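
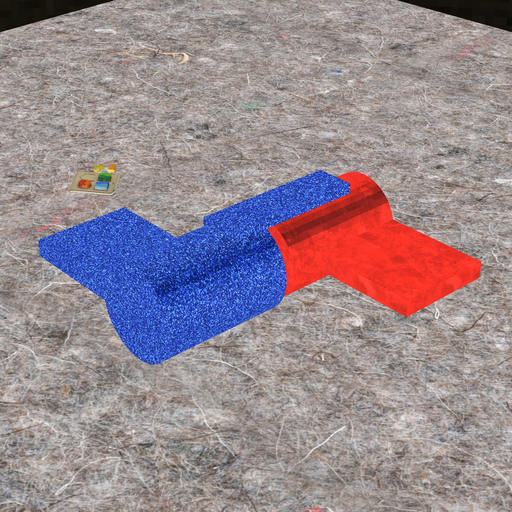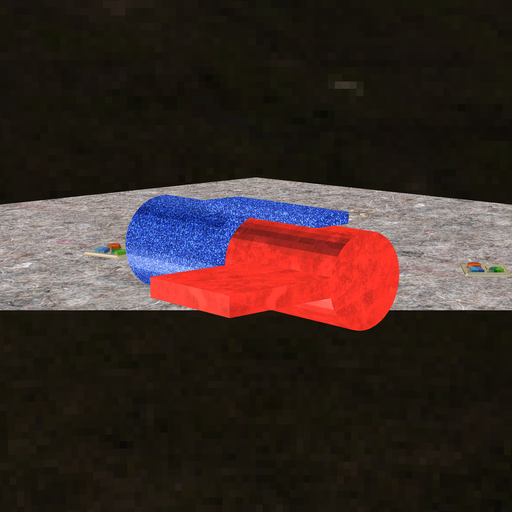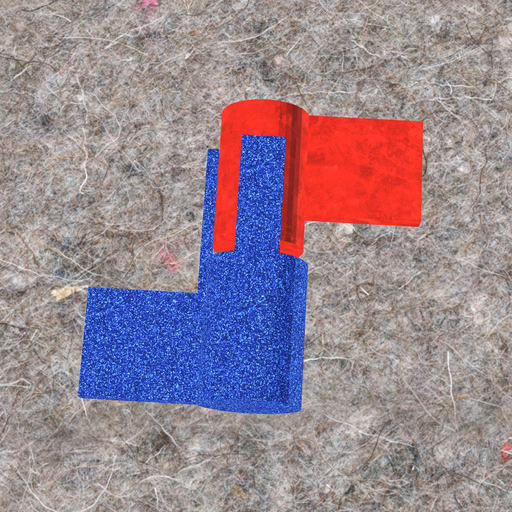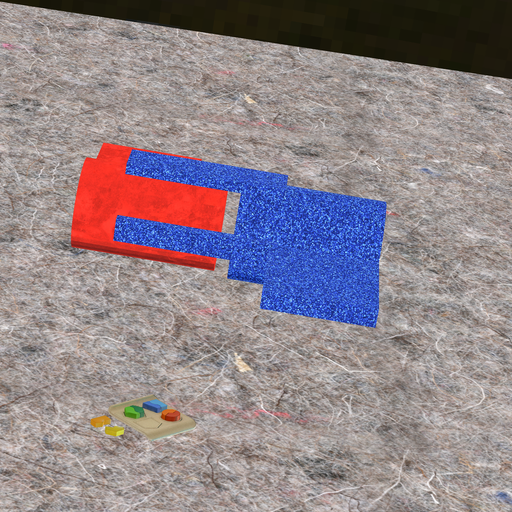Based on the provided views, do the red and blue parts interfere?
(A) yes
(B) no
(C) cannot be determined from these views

(B) no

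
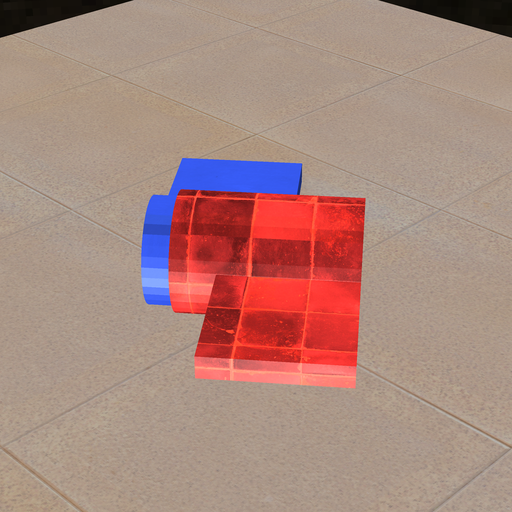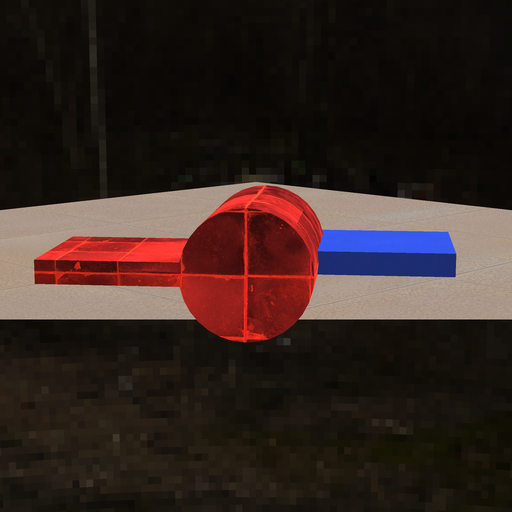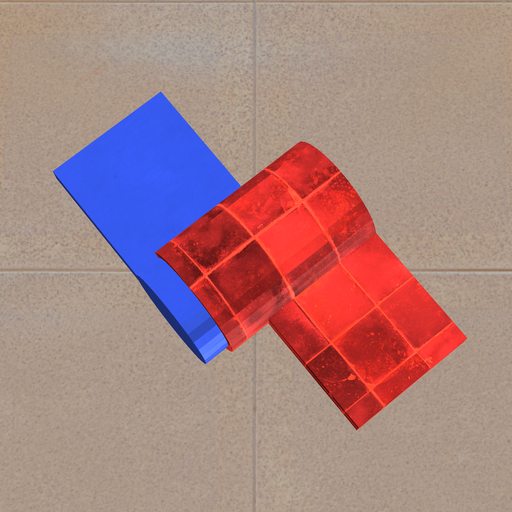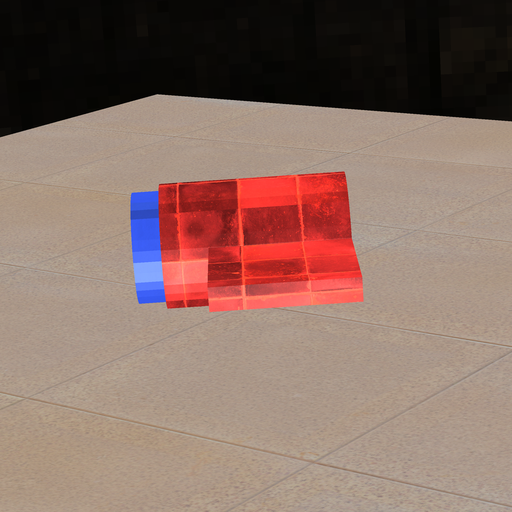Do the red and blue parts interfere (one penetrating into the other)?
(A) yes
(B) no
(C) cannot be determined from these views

(A) yes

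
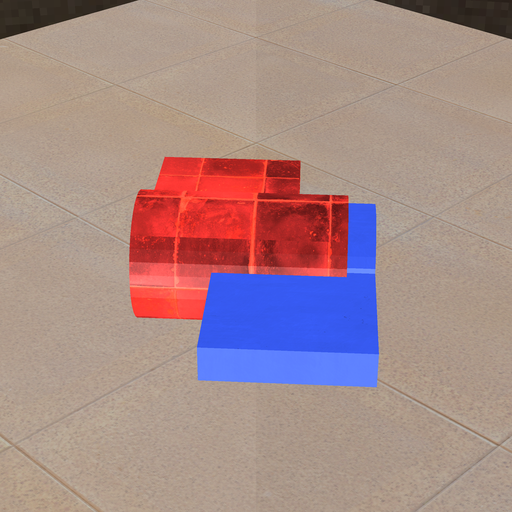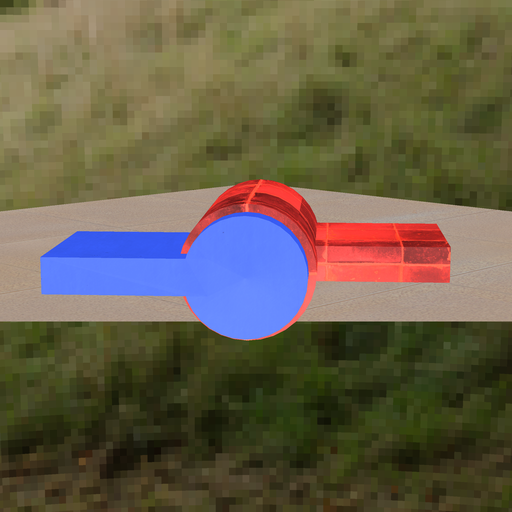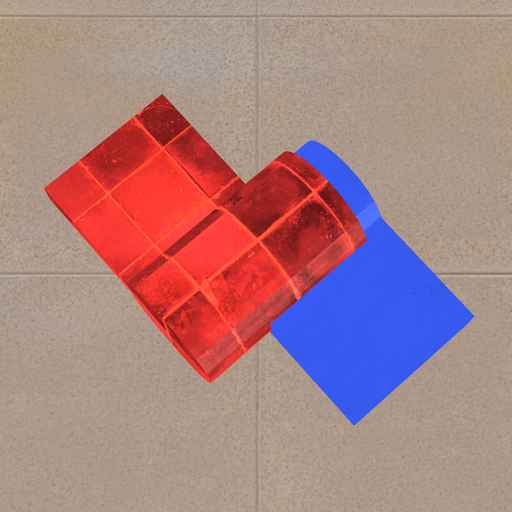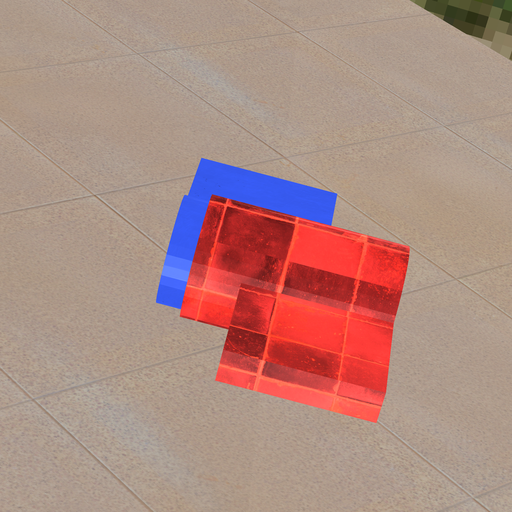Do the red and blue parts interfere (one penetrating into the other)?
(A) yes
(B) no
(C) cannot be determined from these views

(A) yes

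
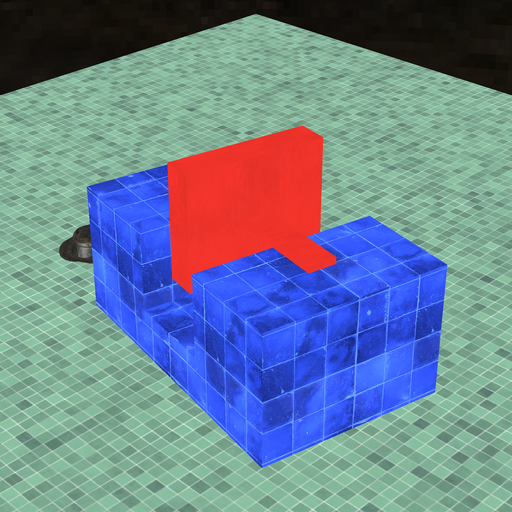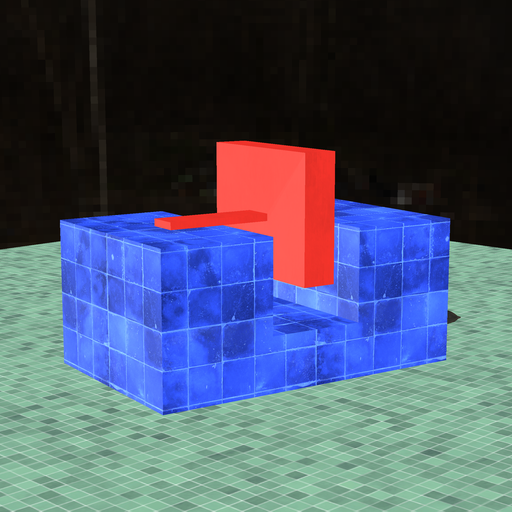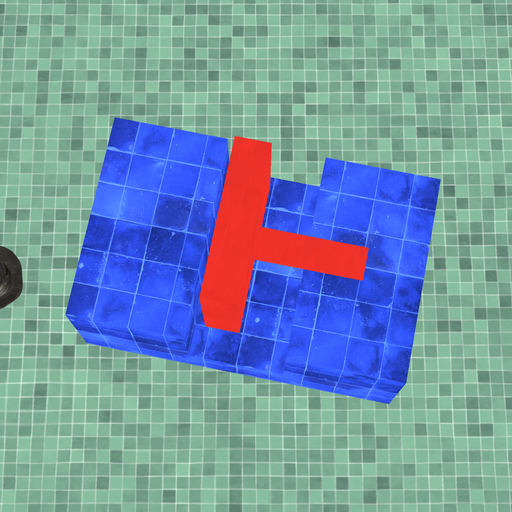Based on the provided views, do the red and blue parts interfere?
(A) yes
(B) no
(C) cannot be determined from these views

(B) no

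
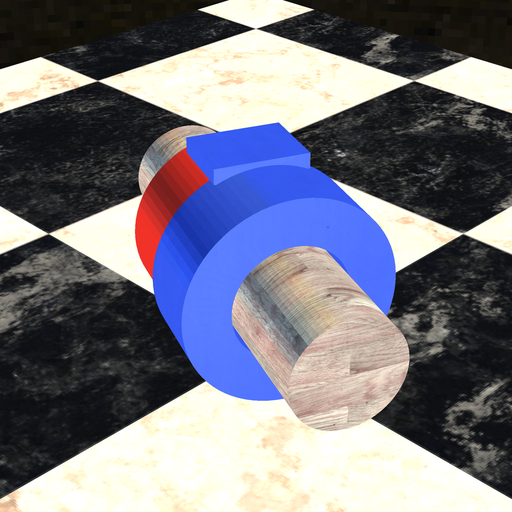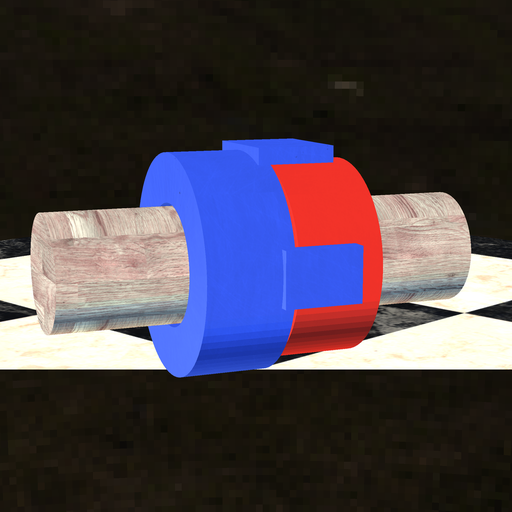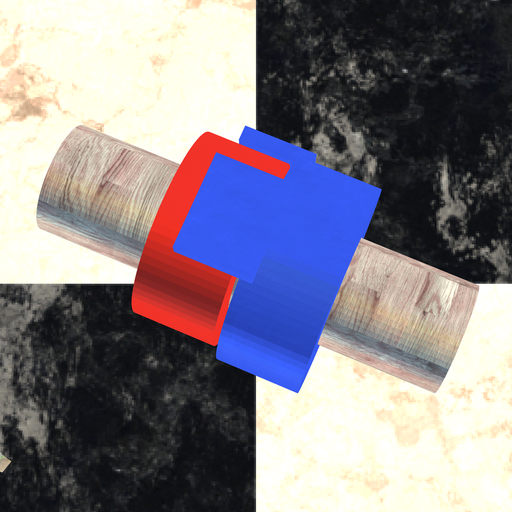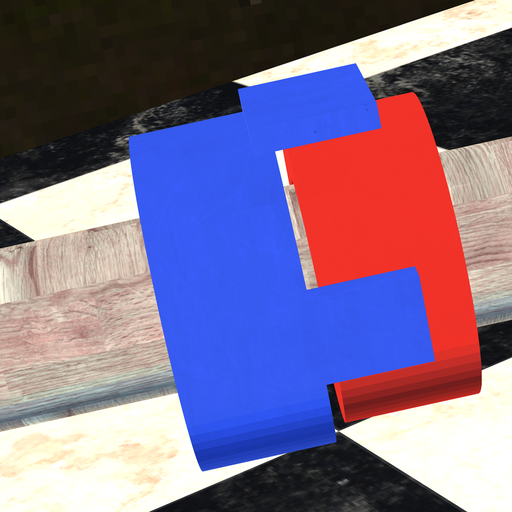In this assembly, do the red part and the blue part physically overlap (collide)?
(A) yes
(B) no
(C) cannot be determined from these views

(B) no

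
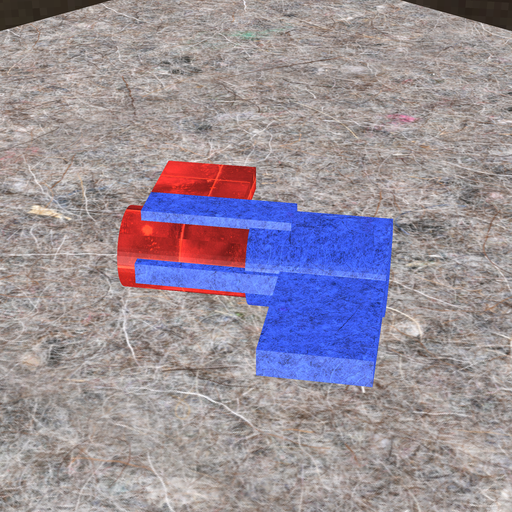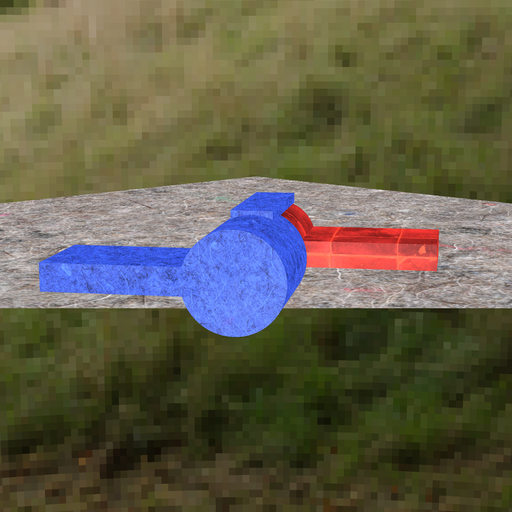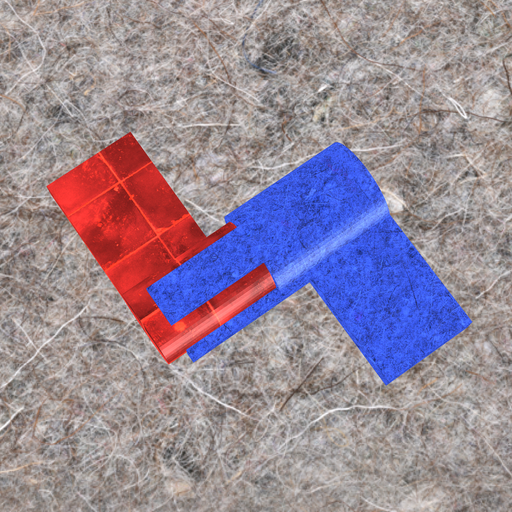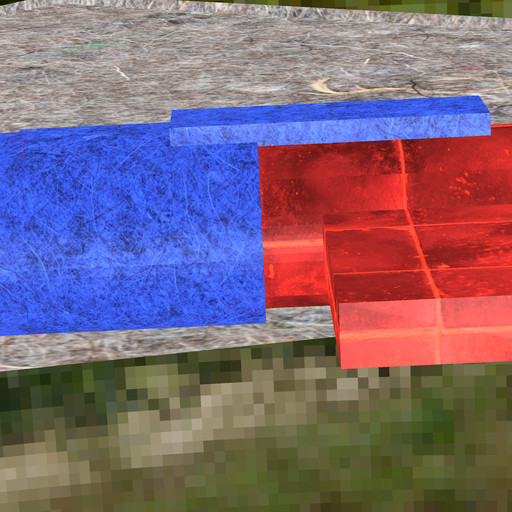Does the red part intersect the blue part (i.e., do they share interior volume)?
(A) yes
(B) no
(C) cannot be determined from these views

(A) yes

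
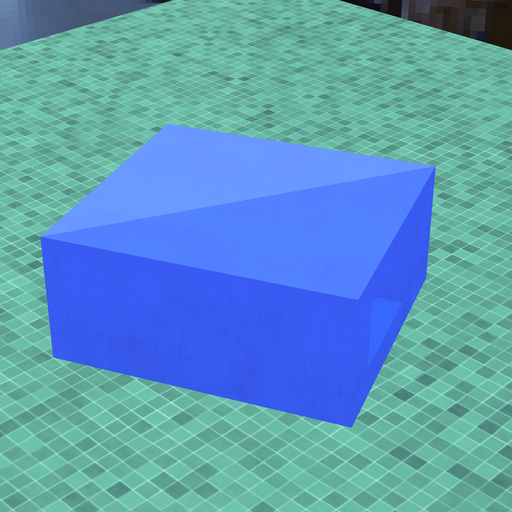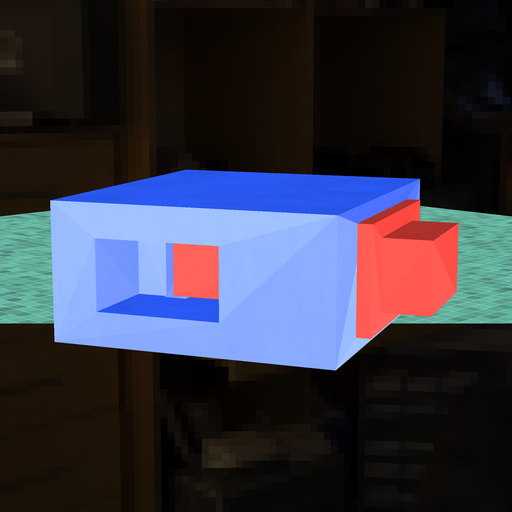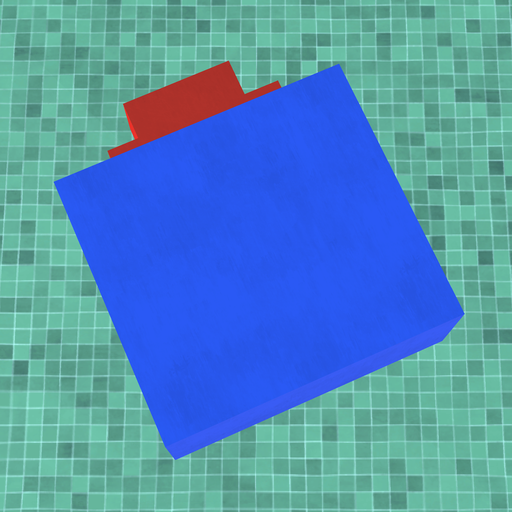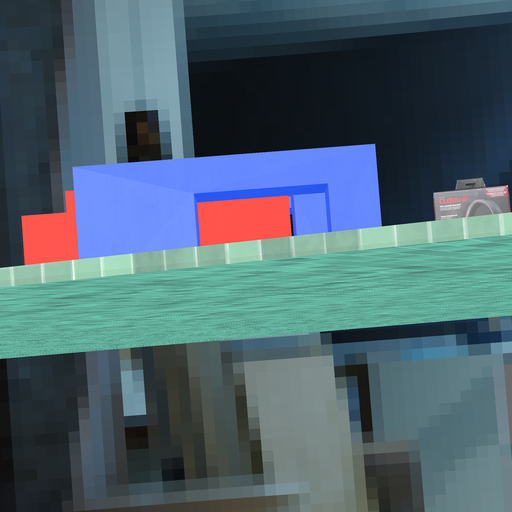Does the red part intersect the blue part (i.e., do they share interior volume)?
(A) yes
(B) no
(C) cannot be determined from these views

(B) no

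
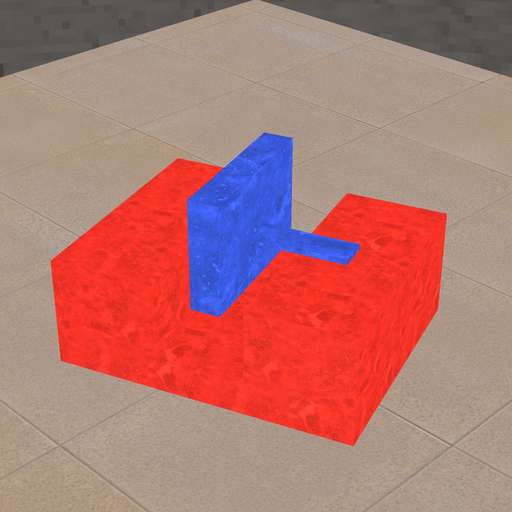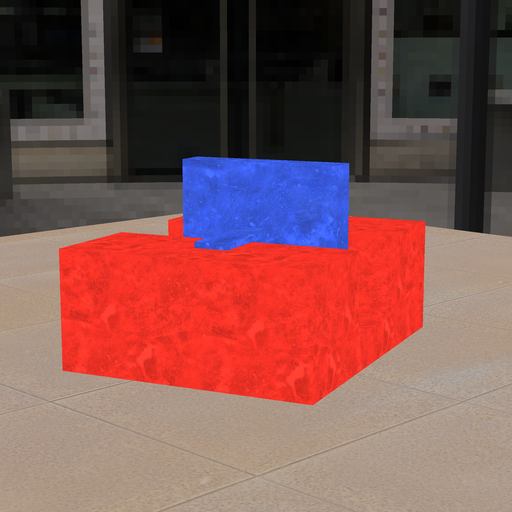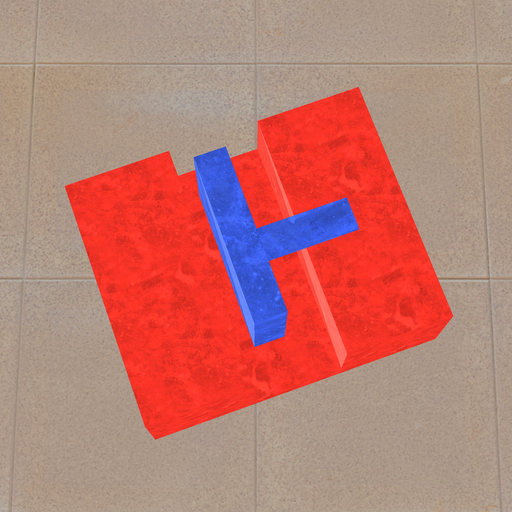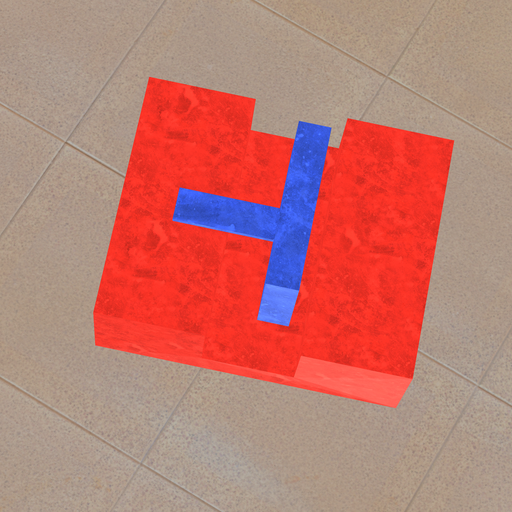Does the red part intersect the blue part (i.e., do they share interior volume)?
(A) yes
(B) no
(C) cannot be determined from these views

(B) no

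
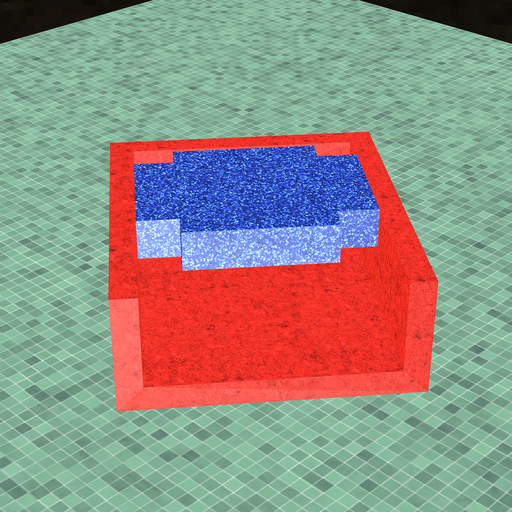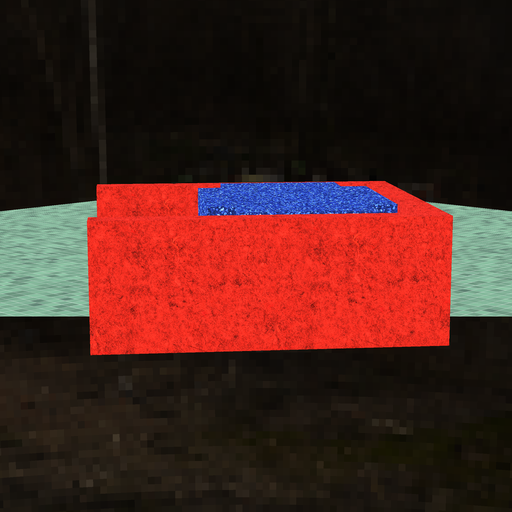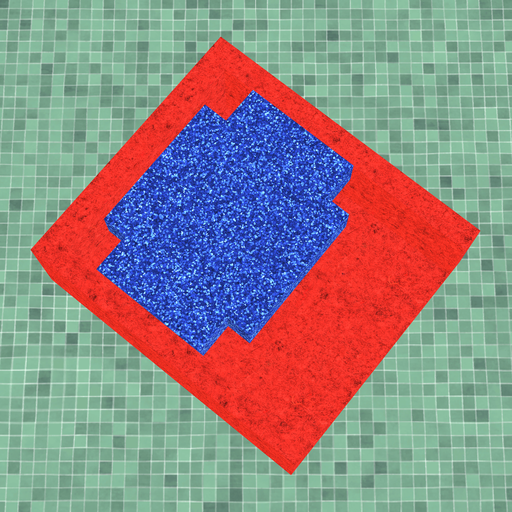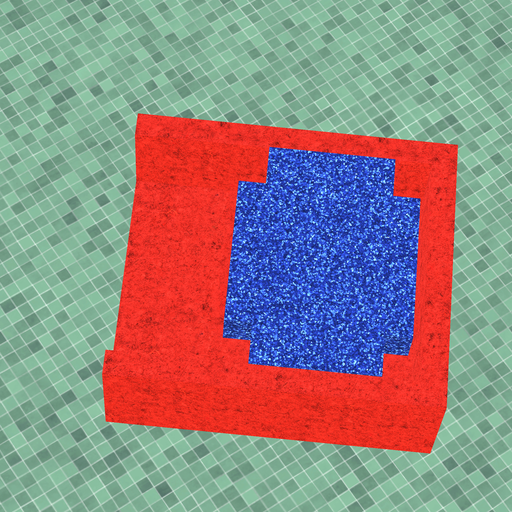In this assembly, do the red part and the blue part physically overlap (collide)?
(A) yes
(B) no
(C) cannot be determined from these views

(B) no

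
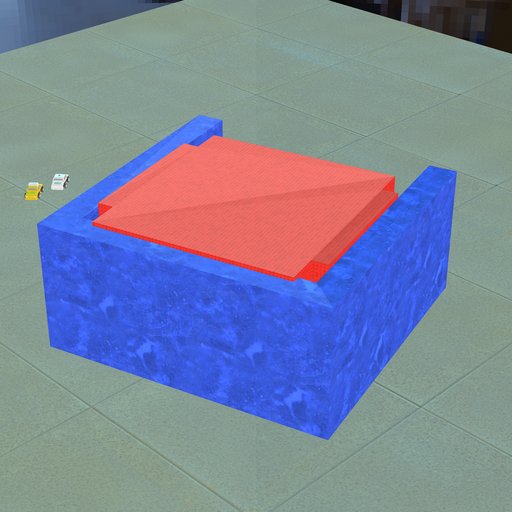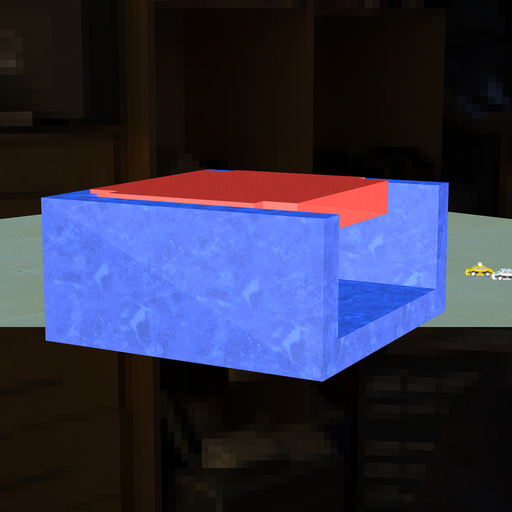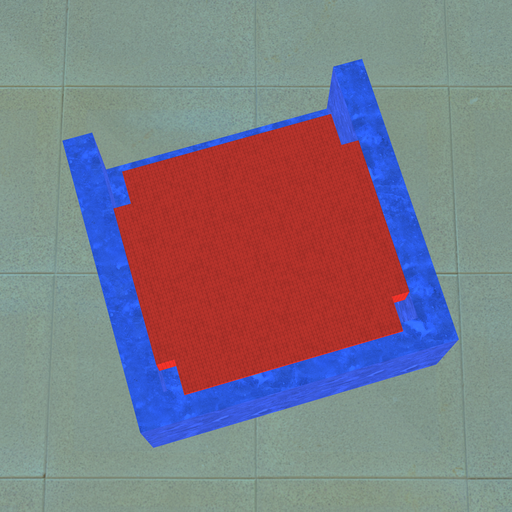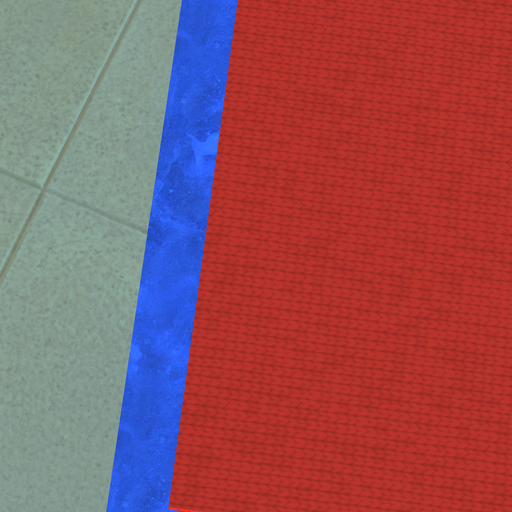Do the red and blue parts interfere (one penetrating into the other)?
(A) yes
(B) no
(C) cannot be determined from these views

(A) yes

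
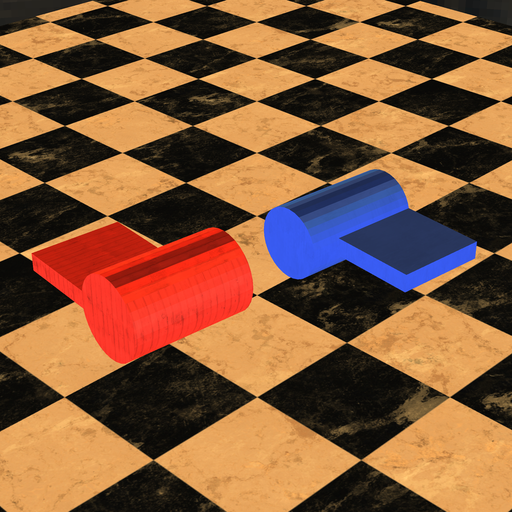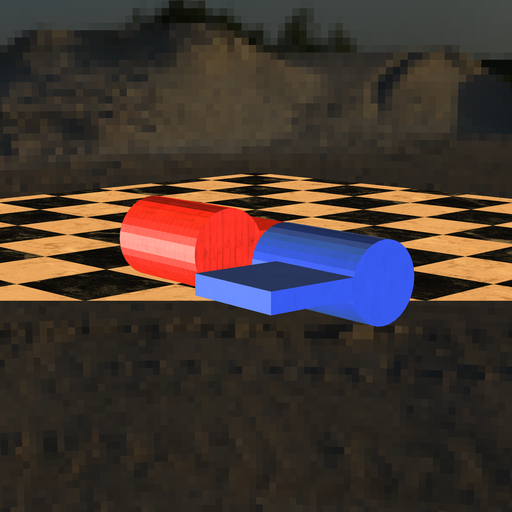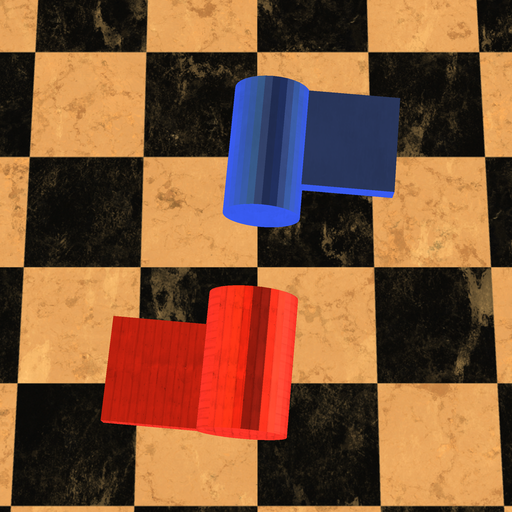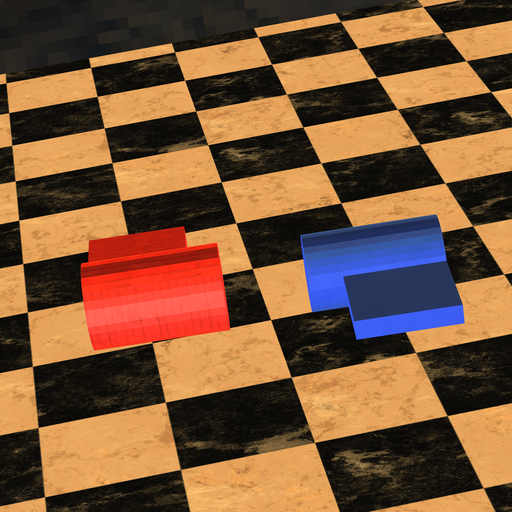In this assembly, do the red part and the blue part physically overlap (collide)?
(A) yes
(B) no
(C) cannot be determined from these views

(B) no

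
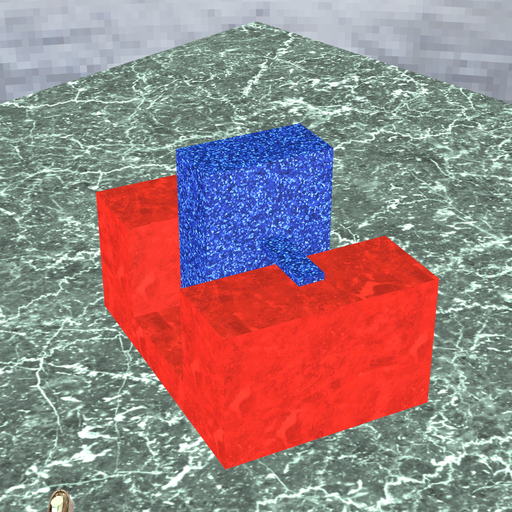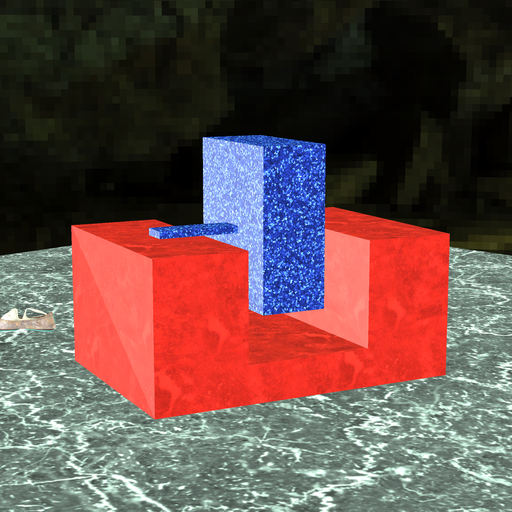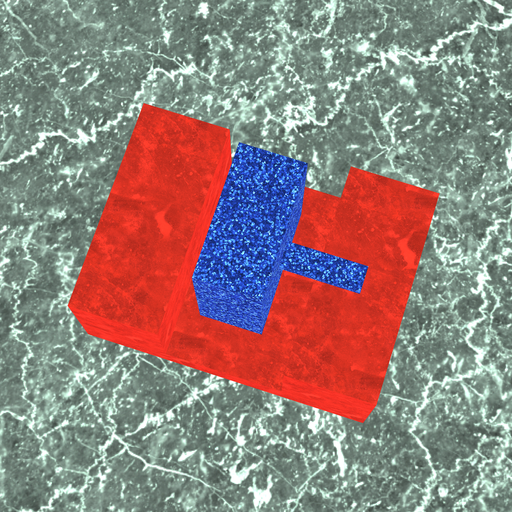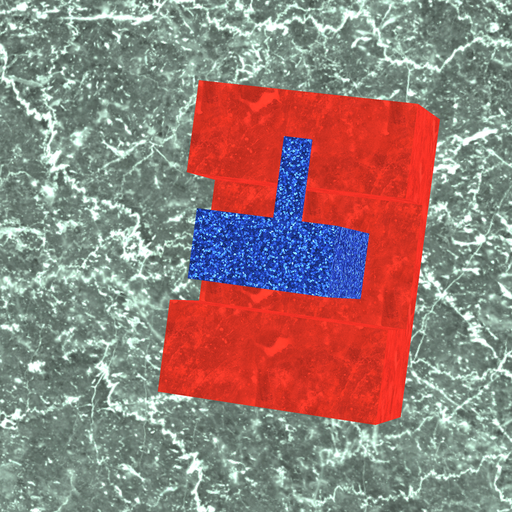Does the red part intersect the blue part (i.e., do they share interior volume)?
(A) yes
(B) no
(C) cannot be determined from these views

(B) no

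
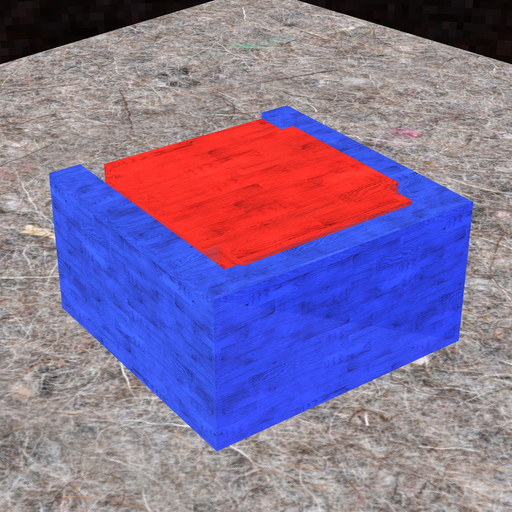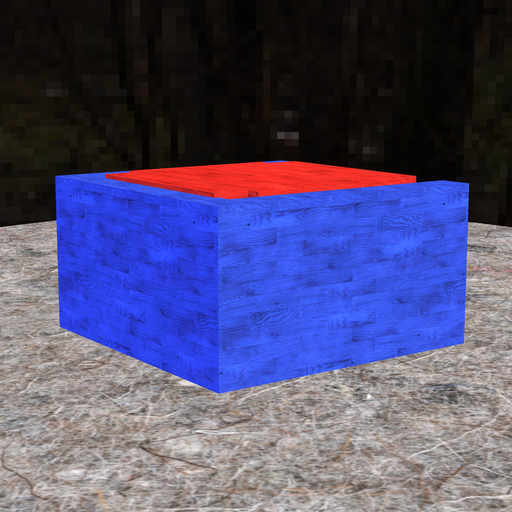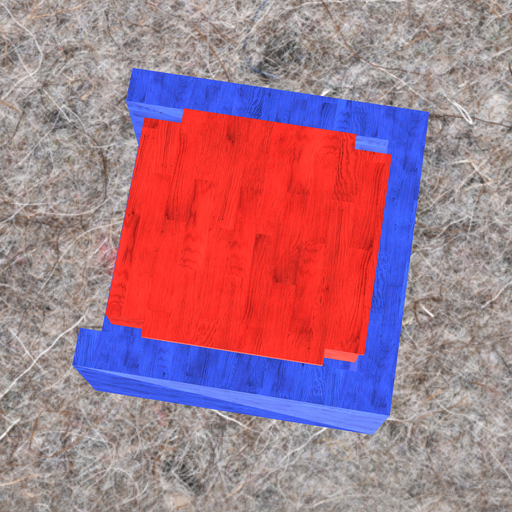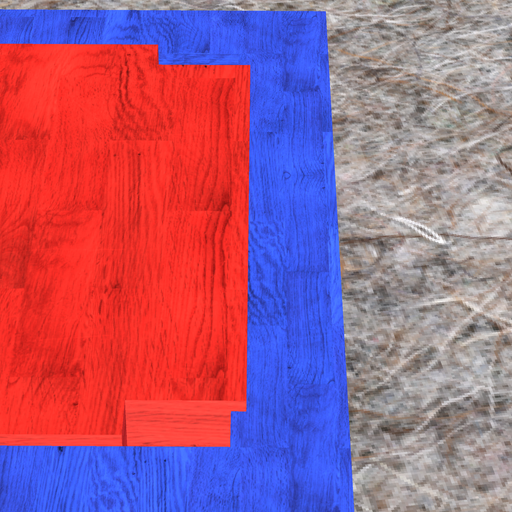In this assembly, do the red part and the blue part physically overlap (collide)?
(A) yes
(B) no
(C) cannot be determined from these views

(A) yes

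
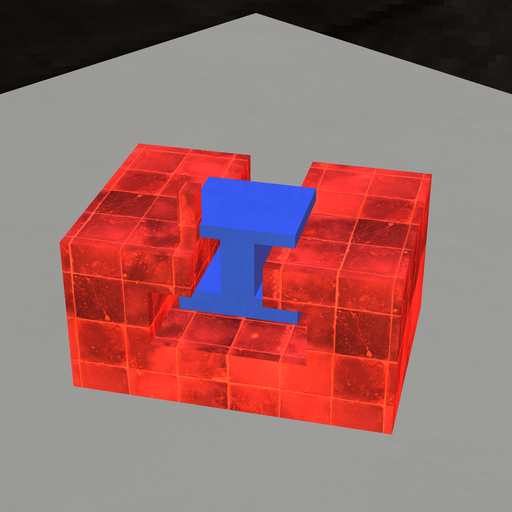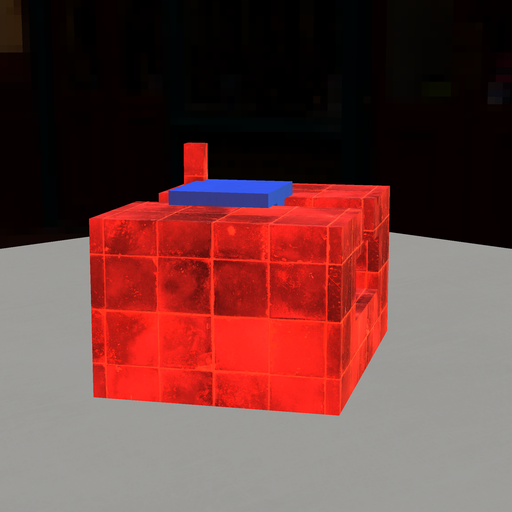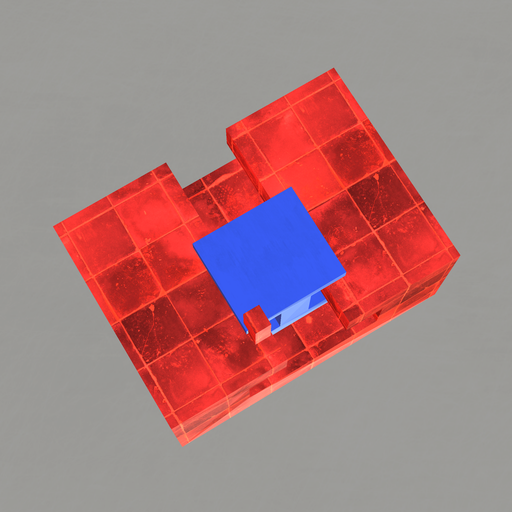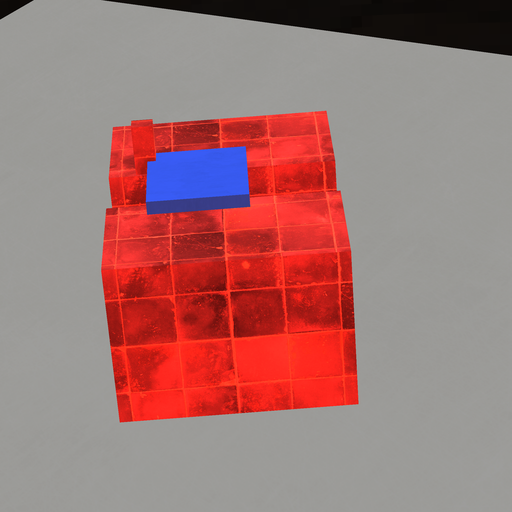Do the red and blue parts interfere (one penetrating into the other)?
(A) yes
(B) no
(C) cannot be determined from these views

(A) yes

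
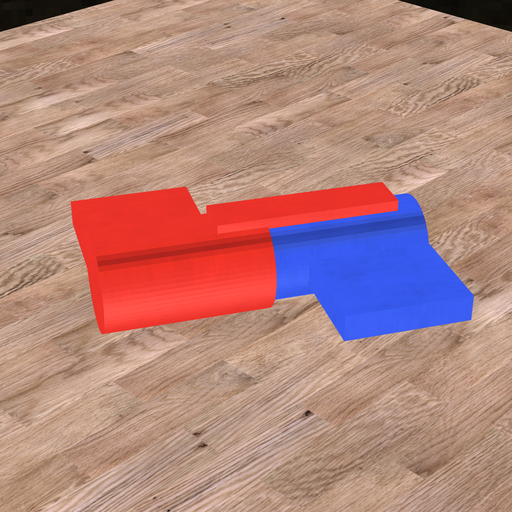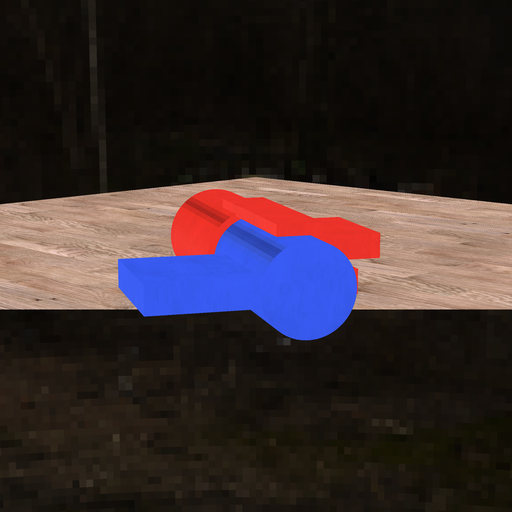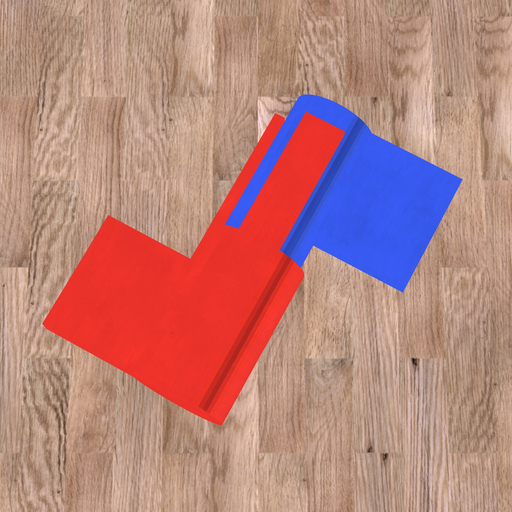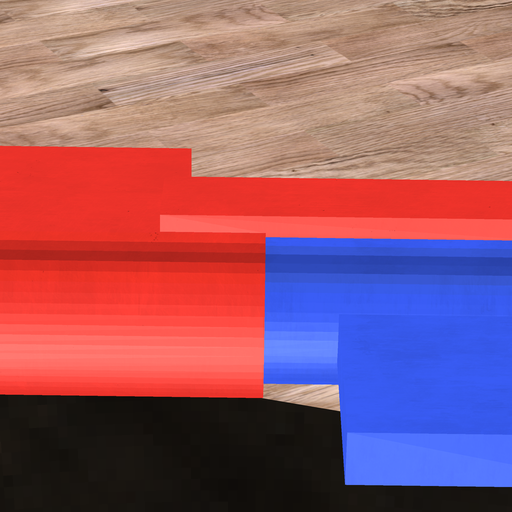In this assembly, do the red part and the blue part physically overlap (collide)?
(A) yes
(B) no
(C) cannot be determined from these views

(A) yes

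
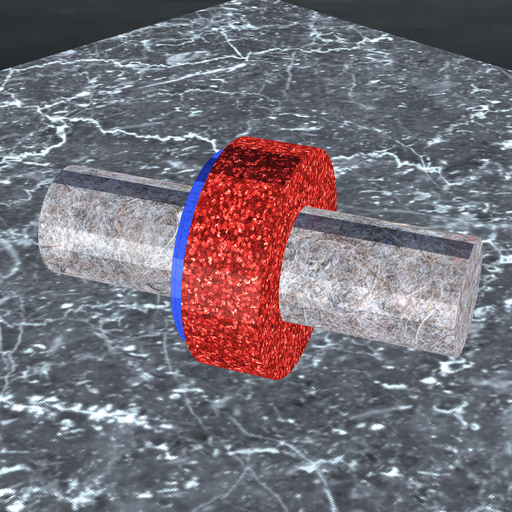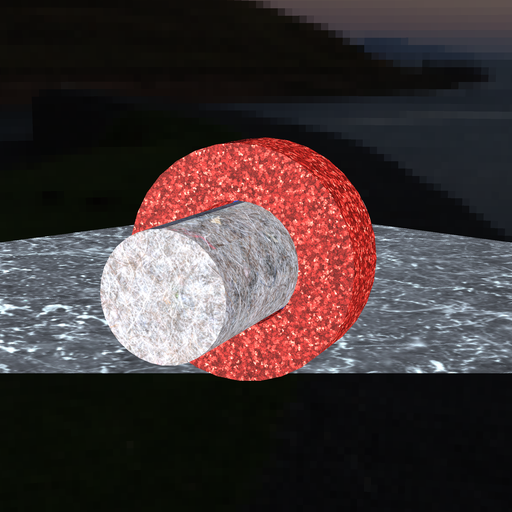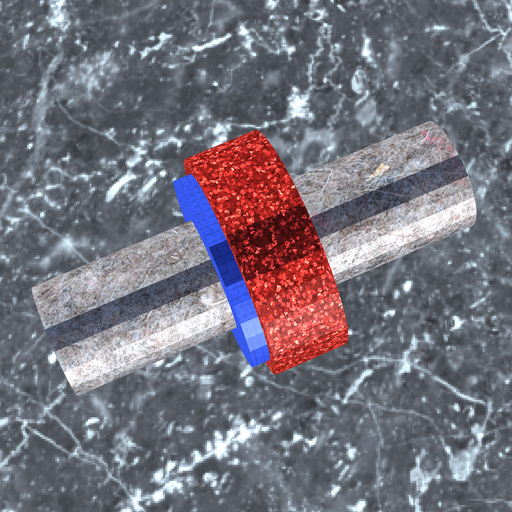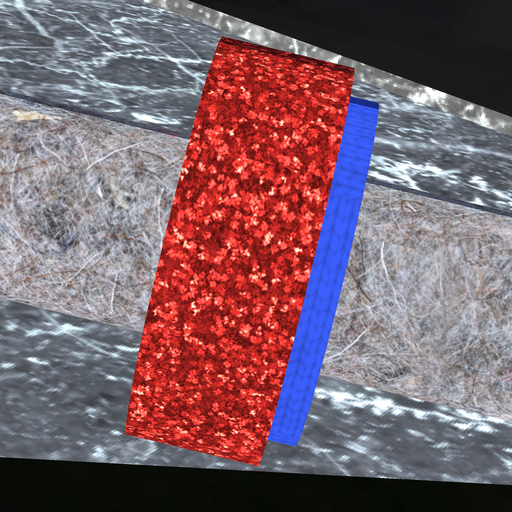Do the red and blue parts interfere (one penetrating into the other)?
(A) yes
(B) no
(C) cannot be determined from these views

(A) yes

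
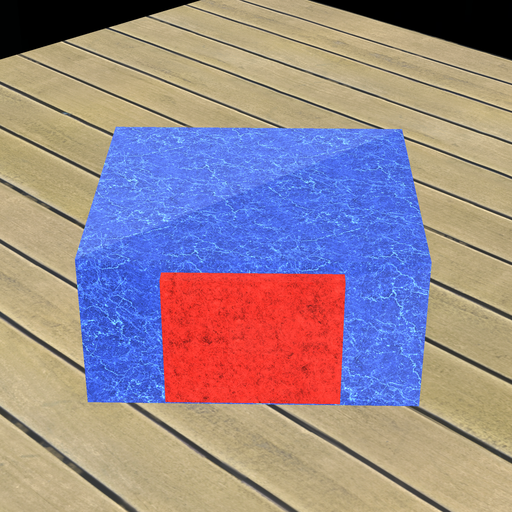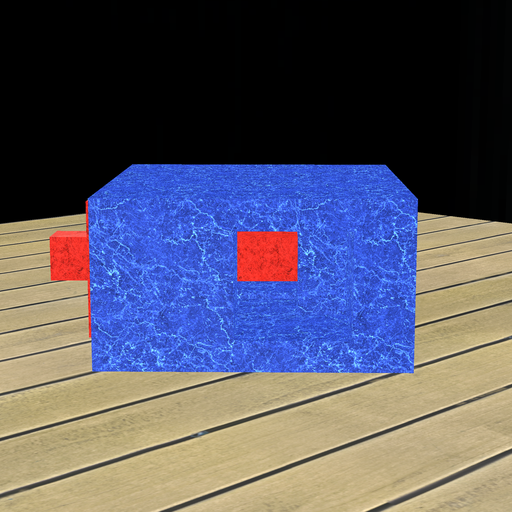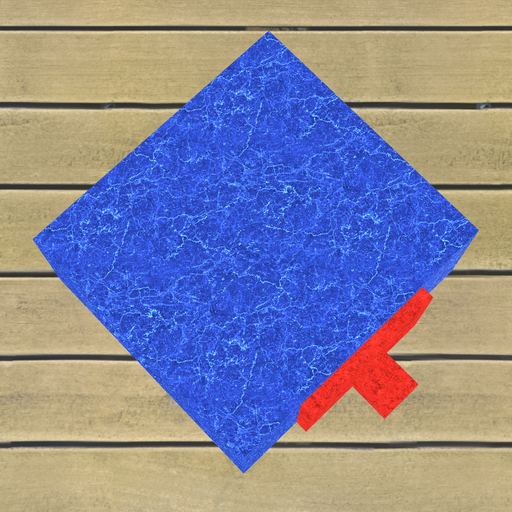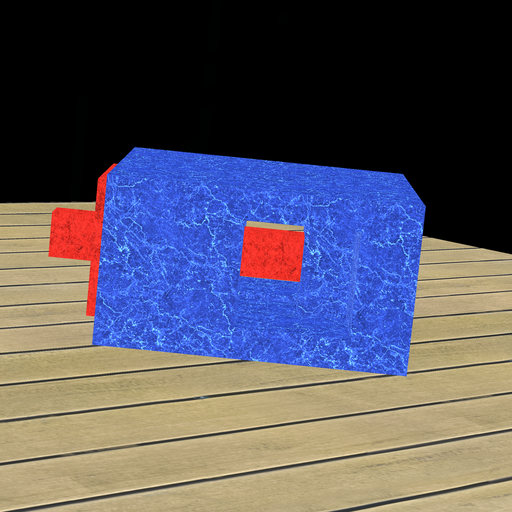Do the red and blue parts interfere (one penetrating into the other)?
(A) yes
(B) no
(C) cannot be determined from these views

(A) yes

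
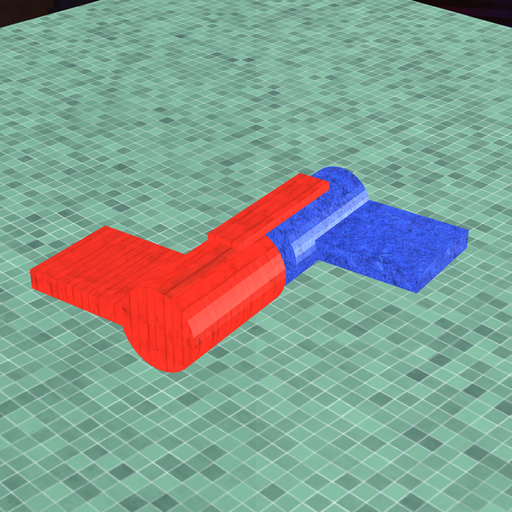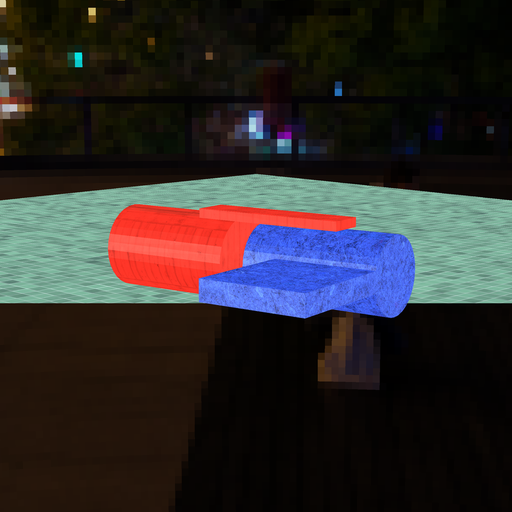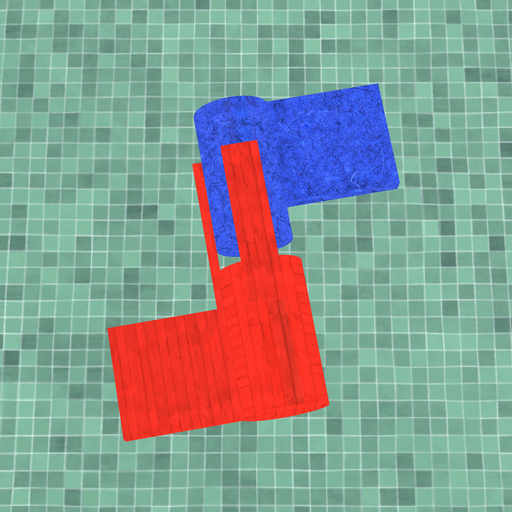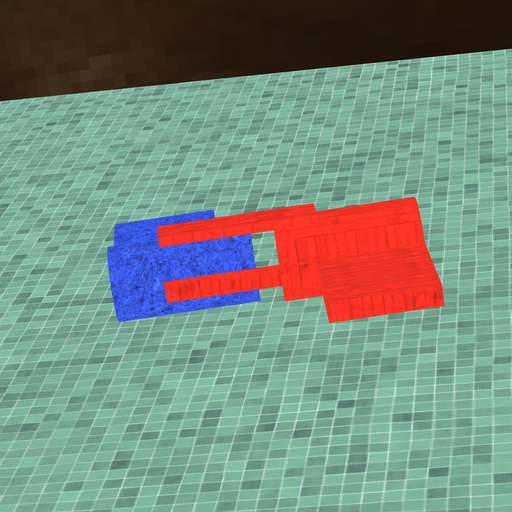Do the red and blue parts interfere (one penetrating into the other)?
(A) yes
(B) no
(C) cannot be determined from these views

(B) no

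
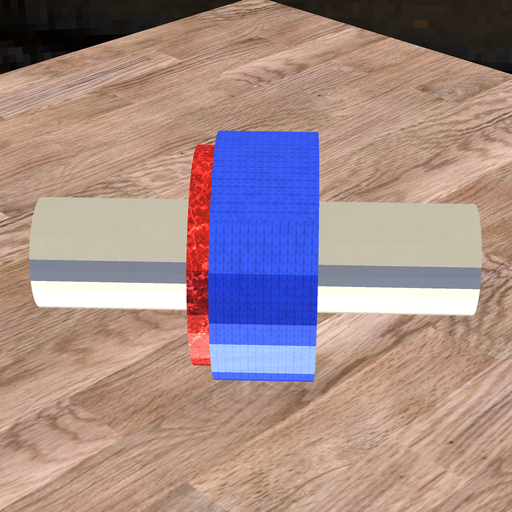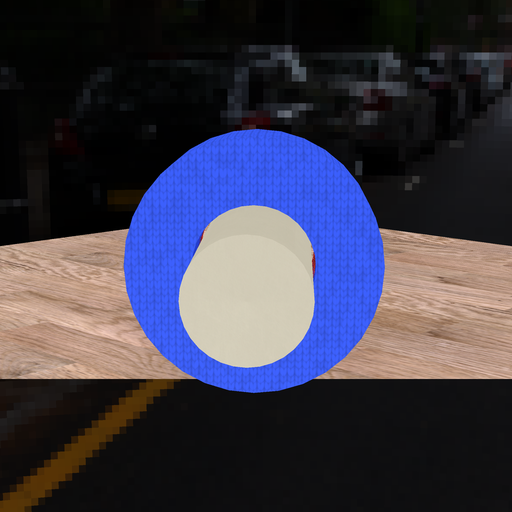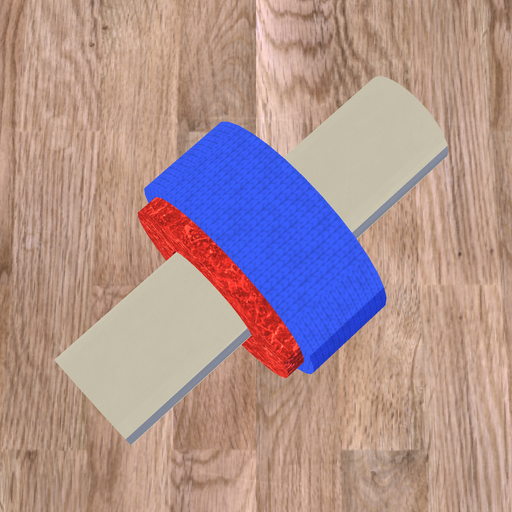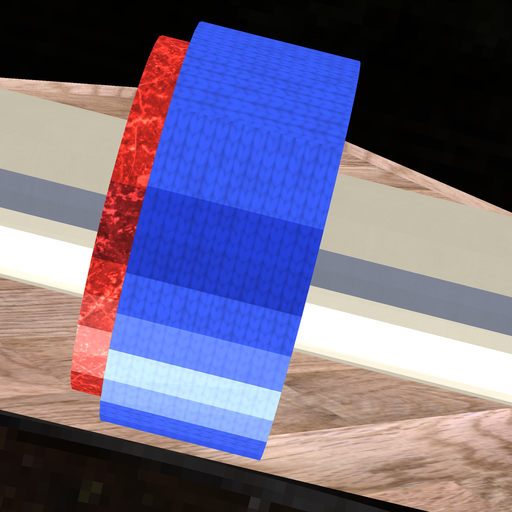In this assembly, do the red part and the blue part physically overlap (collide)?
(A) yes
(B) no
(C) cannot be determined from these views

(A) yes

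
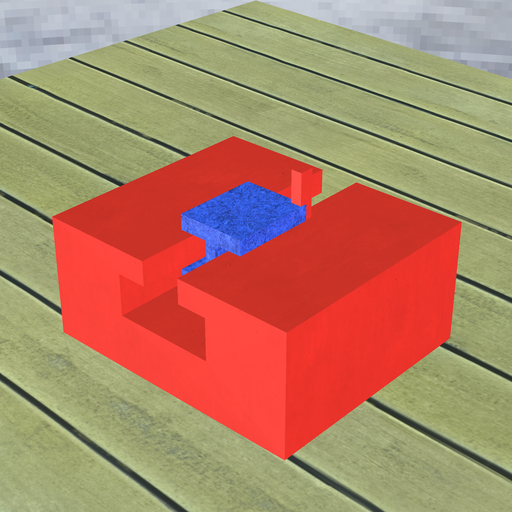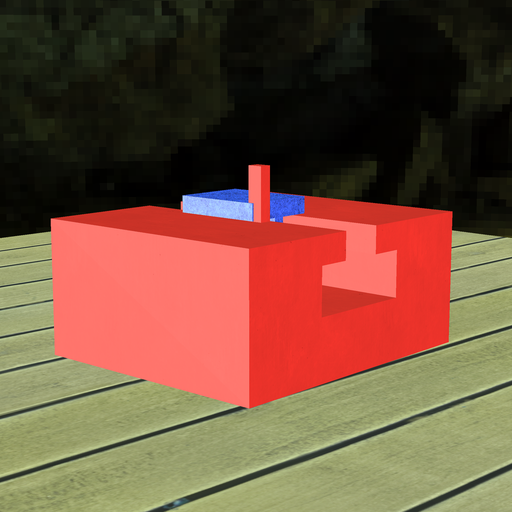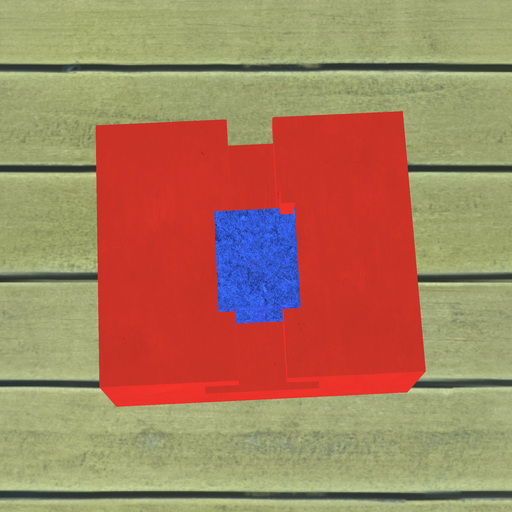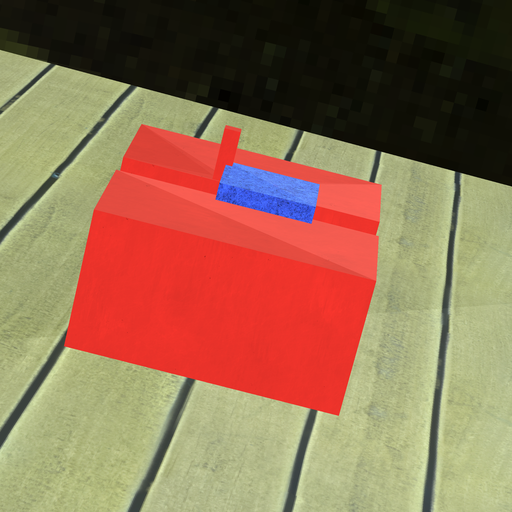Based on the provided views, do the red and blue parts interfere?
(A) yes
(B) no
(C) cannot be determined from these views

(A) yes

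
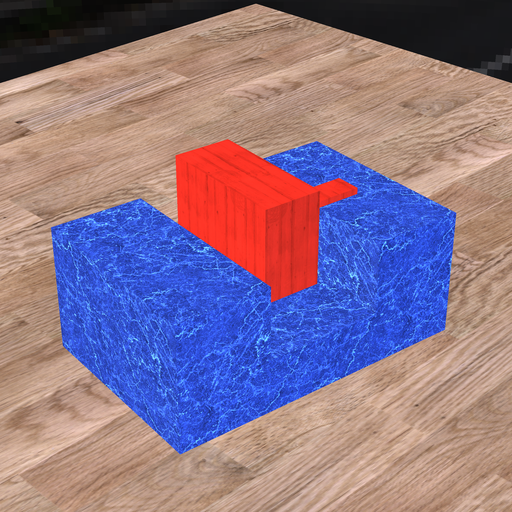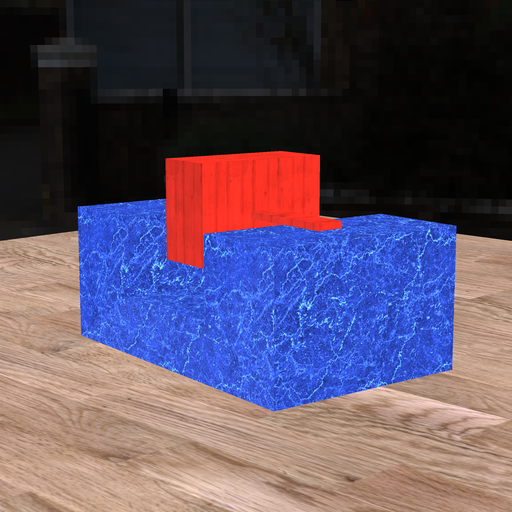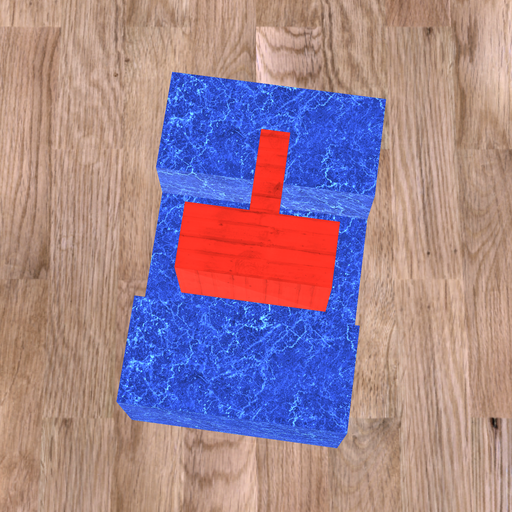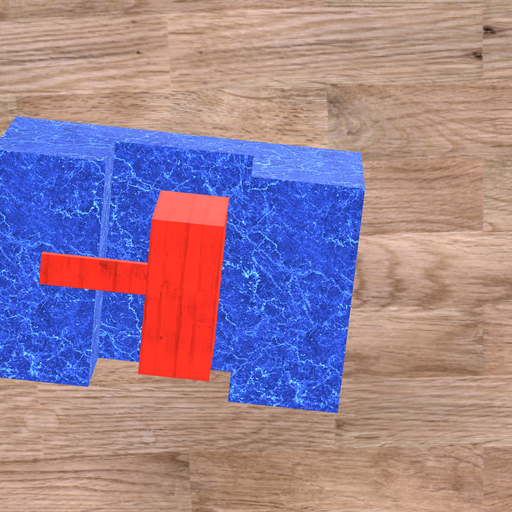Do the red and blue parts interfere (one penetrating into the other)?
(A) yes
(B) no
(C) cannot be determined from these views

(B) no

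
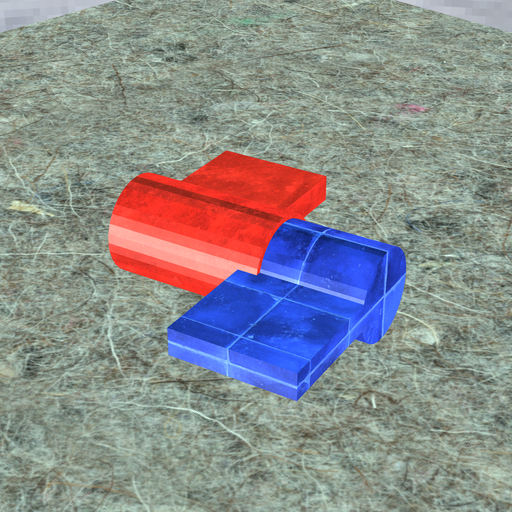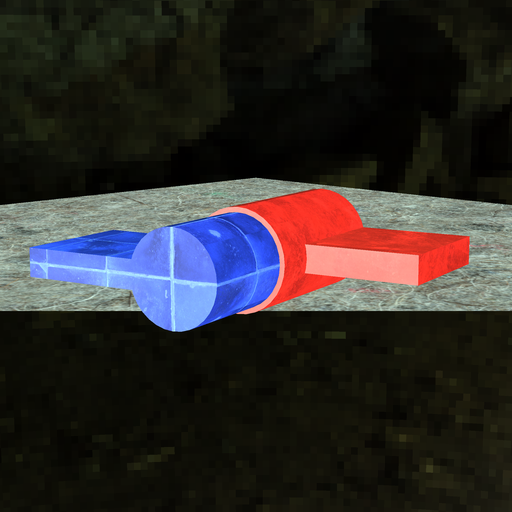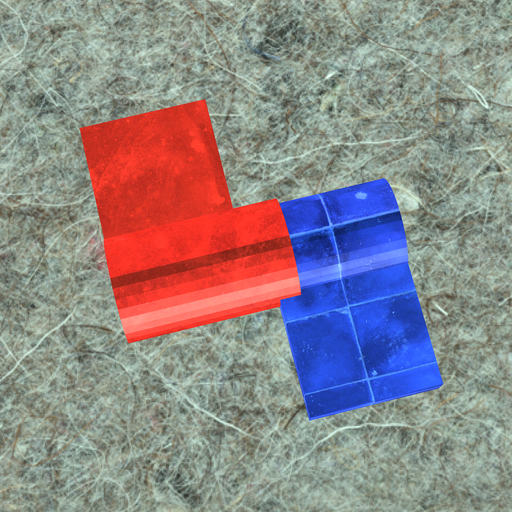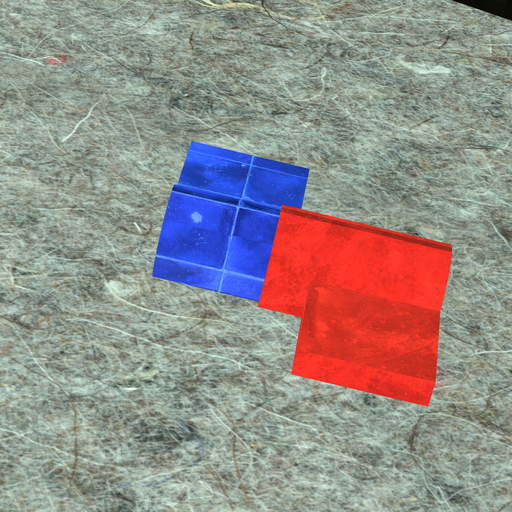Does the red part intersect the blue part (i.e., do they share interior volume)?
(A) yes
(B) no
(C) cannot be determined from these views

(A) yes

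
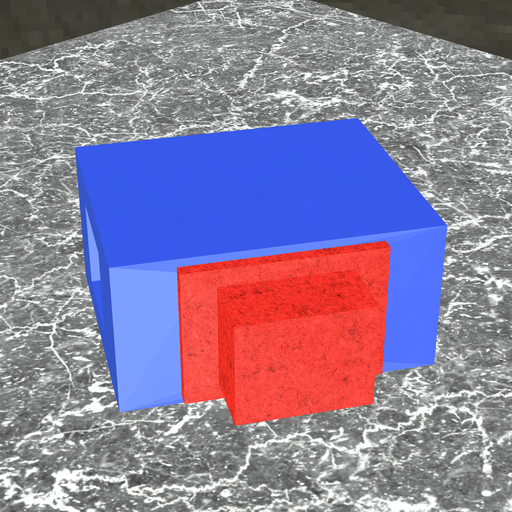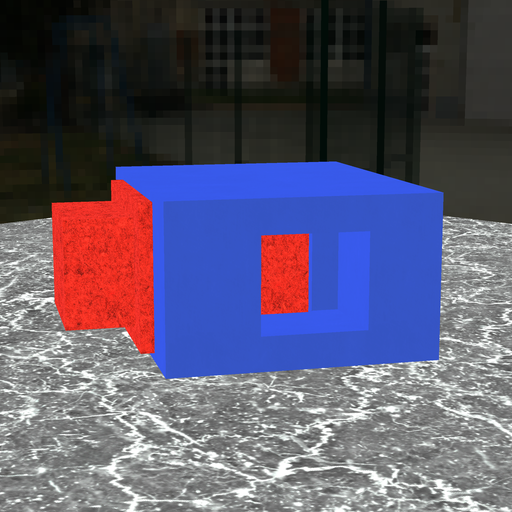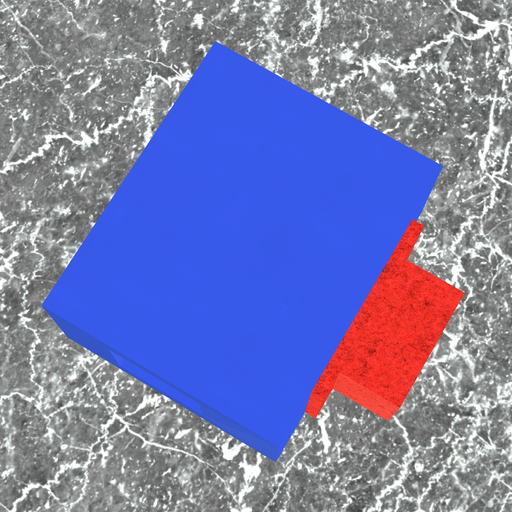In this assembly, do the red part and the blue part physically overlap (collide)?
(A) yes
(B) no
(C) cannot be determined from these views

(C) cannot be determined from these views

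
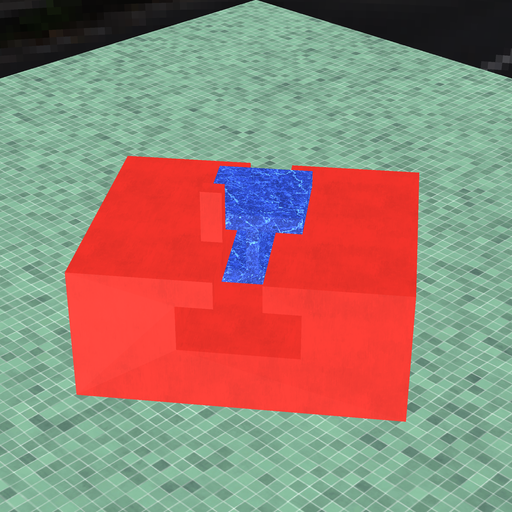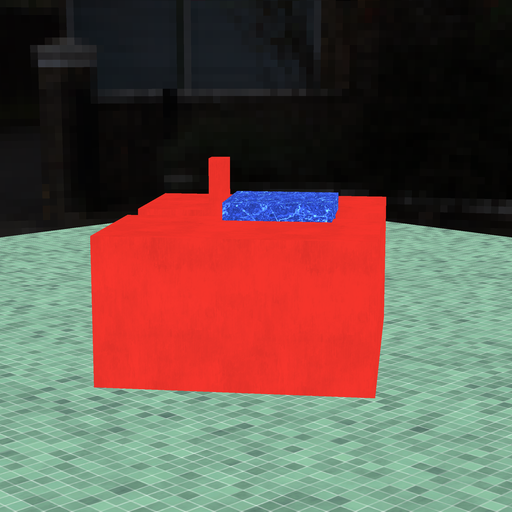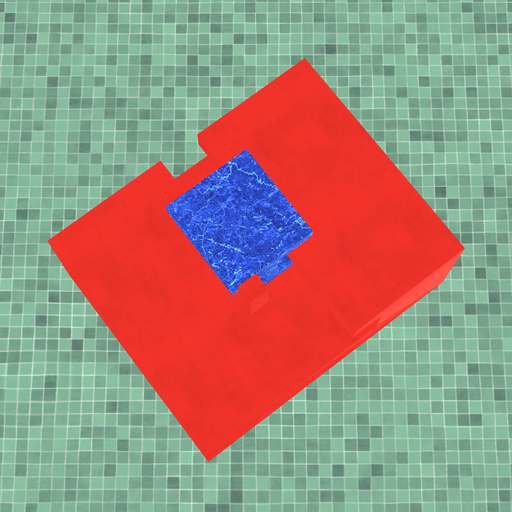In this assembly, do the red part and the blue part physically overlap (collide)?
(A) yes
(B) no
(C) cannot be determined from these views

(B) no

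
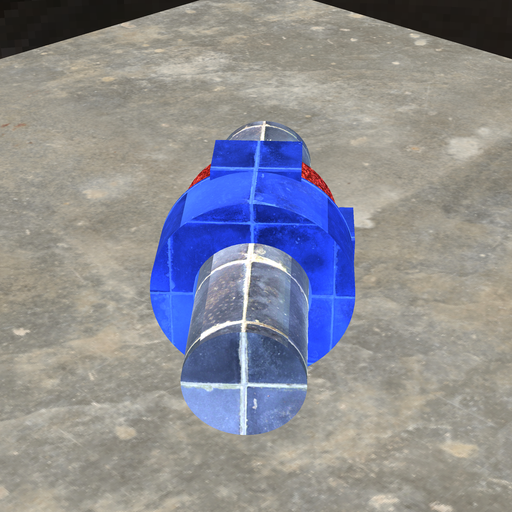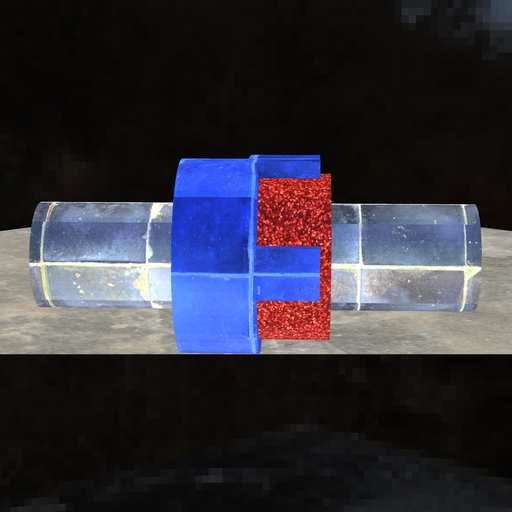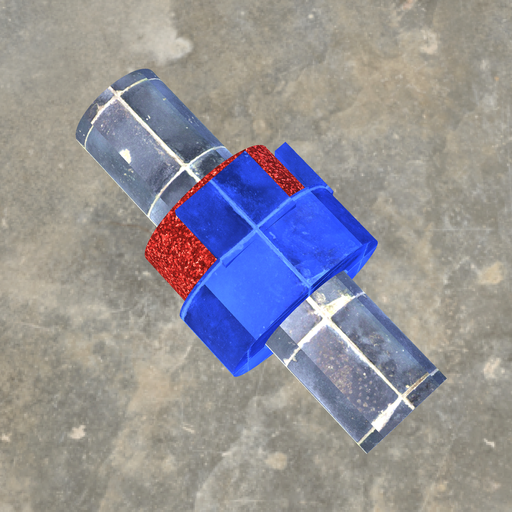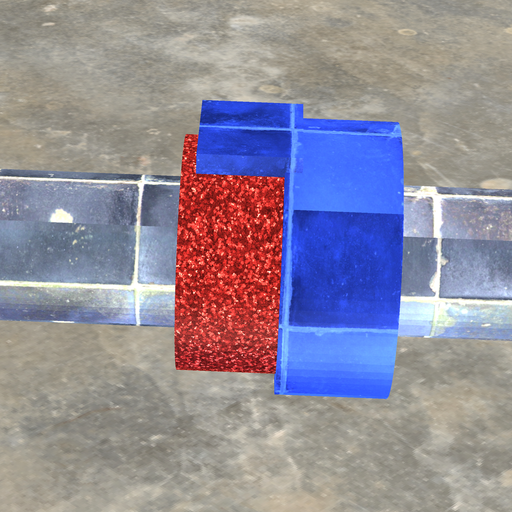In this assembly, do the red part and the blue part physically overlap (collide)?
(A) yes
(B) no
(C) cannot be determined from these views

(A) yes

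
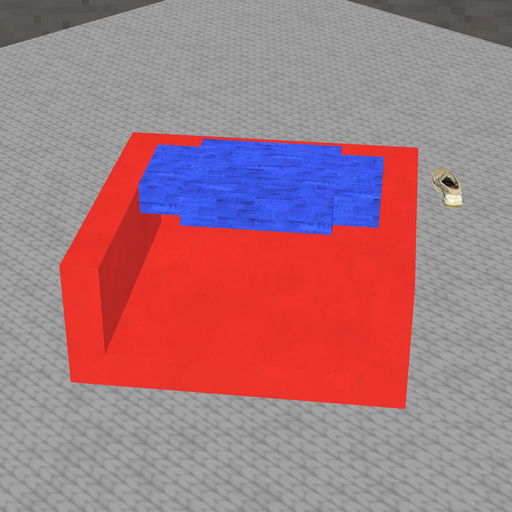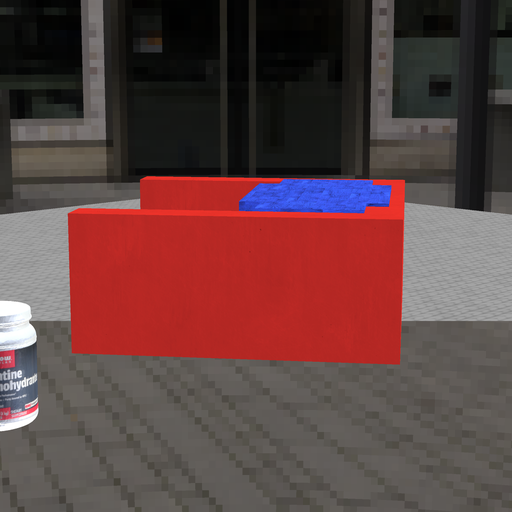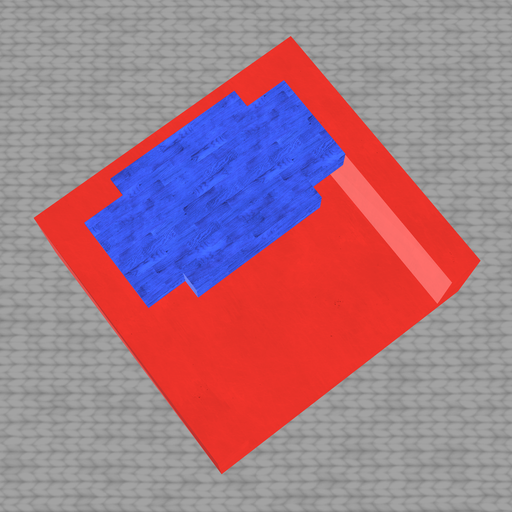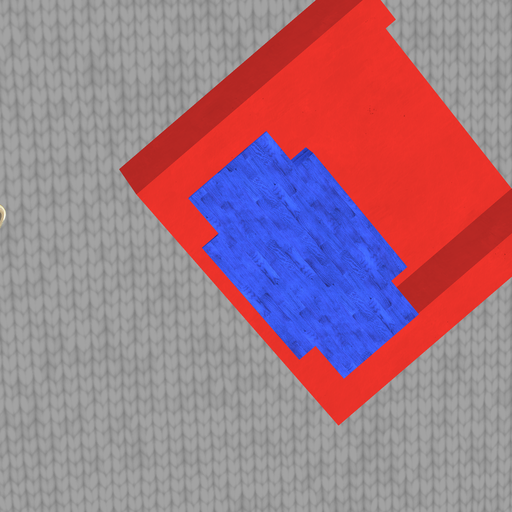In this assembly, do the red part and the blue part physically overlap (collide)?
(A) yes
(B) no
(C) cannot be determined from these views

(A) yes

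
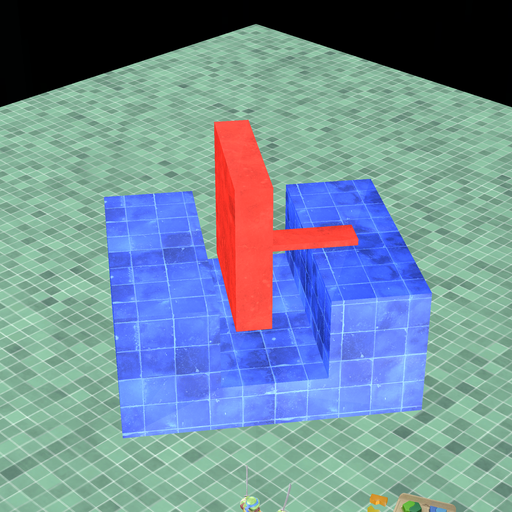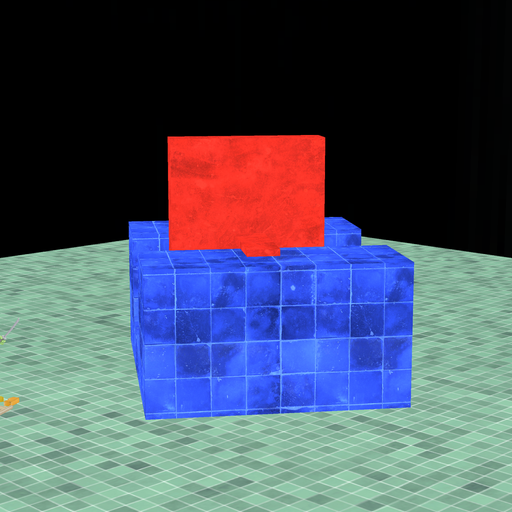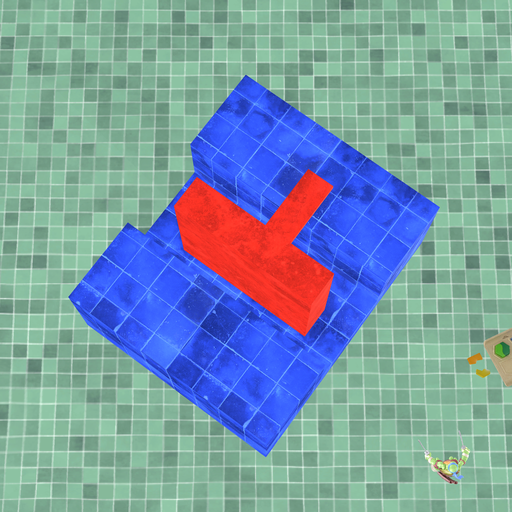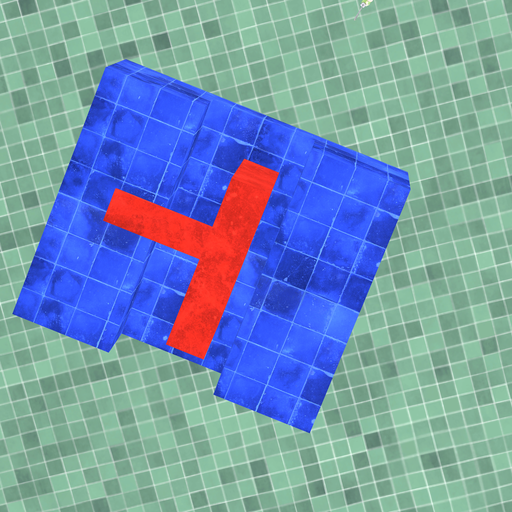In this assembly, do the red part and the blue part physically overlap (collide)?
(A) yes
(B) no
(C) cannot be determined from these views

(B) no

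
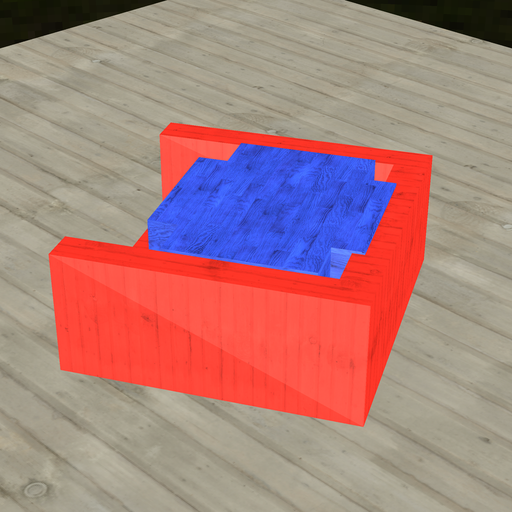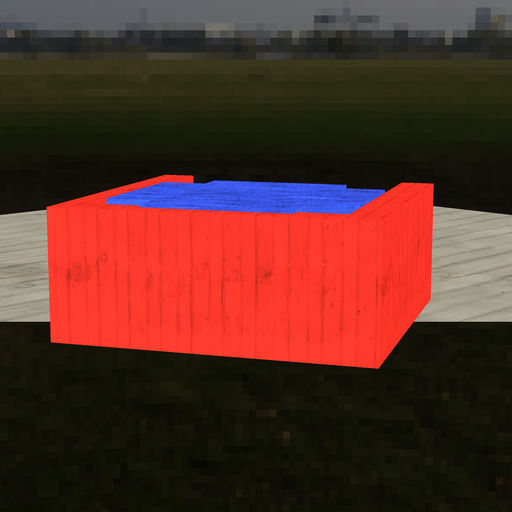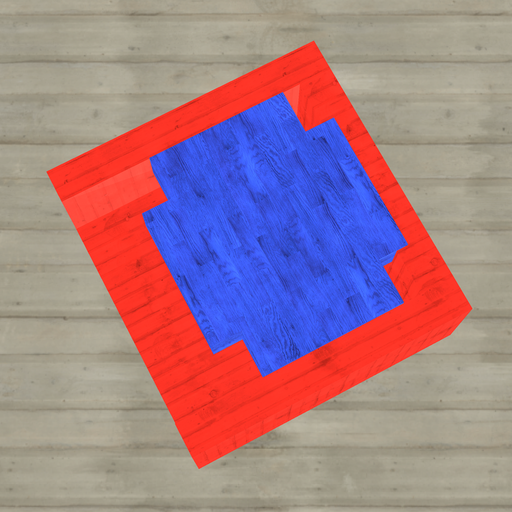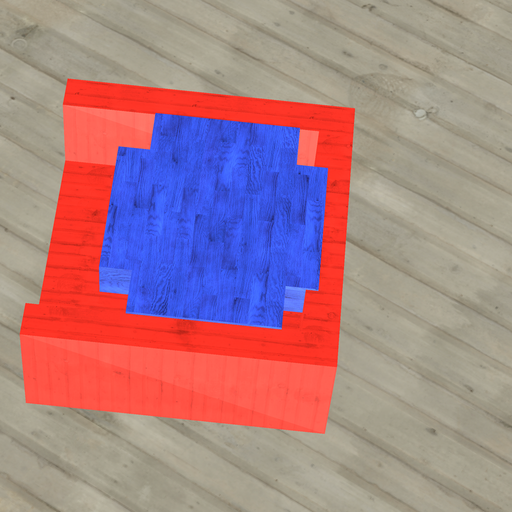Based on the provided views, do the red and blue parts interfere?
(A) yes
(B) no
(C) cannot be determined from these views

(A) yes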